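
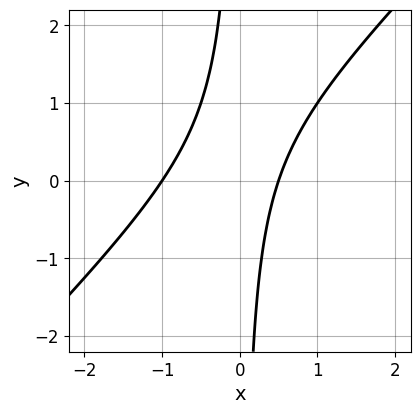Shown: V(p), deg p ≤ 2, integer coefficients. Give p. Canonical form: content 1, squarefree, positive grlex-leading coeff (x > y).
2*x^2 - 2*x*y + x - 1

(a) The degree is 2 — no degree-1 curve has this shape.
(b) Checking where it meets the axes: it meets the x-axis at x = -1 (among the integer gridlines); it misses every integer gridline on the y-axis.
(c) These observations pin down the coefficients.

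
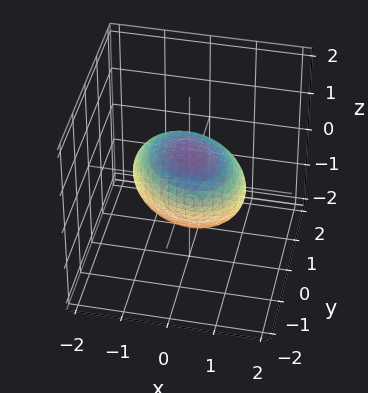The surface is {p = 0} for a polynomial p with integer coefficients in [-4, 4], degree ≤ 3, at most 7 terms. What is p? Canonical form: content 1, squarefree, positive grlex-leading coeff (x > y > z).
1. Degree: no degree-1 surface has this shape, so deg p = 2.
2. Putting this together gives p.

2*x^2 + x*y + 2*y^2 + 2*y*z + 2*z^2 - 3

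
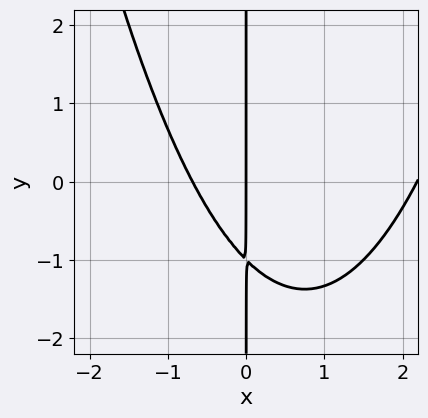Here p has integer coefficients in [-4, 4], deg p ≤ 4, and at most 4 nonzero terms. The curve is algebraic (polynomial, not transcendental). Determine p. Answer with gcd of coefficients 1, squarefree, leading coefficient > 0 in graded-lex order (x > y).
2*x^3 - 3*x^2 - 3*x*y - 3*x

First, deg p = 3. No degree-2 curve has this shape.
Then, reading off the gridlines: every point of the y-axis in the box is on the curve; it crosses the x-axis at the gridline x = 0.
Finally, fitting integer coefficients to these (and the overall shape) gives p.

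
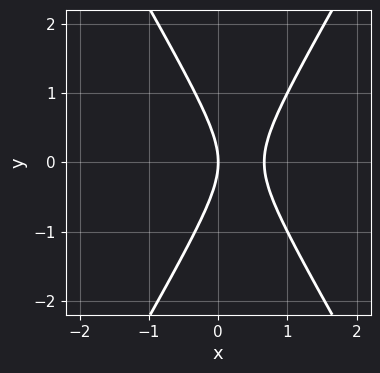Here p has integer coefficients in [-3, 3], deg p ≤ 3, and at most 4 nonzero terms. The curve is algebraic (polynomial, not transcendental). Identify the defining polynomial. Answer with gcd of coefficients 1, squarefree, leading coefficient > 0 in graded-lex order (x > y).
(a) The degree is 2 — a generic line meets the curve in up to 2 points.
(b) Symmetries: the y ↦ −y reflection is a symmetry, so y appears only in even powers.
(c) From the visible intercepts: it crosses the y-axis at the gridline y = 0; it crosses the x-axis at the gridline x = 0.
(d) Assembling these constraints gives the stated polynomial.

3*x^2 - y^2 - 2*x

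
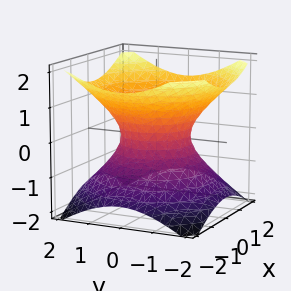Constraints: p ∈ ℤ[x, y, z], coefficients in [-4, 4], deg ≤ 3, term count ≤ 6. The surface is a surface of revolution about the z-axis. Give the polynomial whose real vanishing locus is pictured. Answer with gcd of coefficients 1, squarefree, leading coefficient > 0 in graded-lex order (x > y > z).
(a) deg p = 2. The shape is more complex than any degree-1 surface.
(b) Symmetry: every cross-section ⟂ z is a circle, so x, y appear only via x² + y².
(c) Against the integer gridlines: the y-axis gridline crossings are at y ∈ {-1, 1}; the x-axis gridline crossings are at x ∈ {-1, 1}; the surface avoids every integer z-axis point in the box.
(d) These observations pin down the coefficients.

2*x^2 + 2*y^2 - 3*z^2 - 2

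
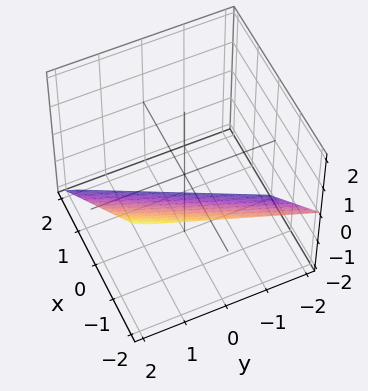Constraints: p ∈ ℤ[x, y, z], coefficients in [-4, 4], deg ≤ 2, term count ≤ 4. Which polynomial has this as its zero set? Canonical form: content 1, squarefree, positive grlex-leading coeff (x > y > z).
2*x - y + 2*z + 2

First, deg p = 1.
Then, checking where it meets the axes: it crosses the z-axis at the gridline z = -1; it meets the y-axis at y = 2 (among the integer gridlines); it crosses the x-axis at the gridline x = -1.
Finally, fitting integer coefficients to these (and the overall shape) gives p.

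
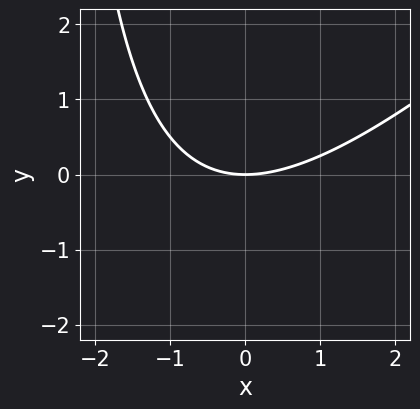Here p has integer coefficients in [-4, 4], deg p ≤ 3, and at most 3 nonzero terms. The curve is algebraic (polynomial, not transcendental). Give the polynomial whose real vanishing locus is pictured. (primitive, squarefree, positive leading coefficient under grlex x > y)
First, degree: the shape is more complex than any degree-1 curve, so deg p = 2.
Next, reading off the gridlines: it meets the x-axis at x = 0 (among the integer gridlines); it meets the y-axis at y = 0 (among the integer gridlines).
Finally, fitting integer coefficients to these (and the overall shape) gives p.

x^2 - x*y - 3*y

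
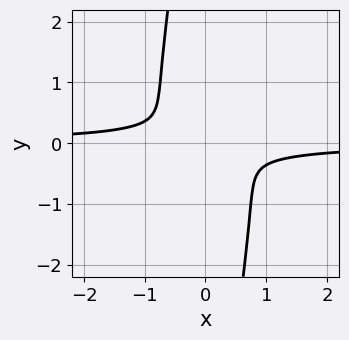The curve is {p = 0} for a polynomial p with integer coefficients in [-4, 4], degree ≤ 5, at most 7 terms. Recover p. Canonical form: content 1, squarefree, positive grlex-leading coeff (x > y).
(a) deg p = 4.
(b) Putting this together gives p.

3*x^3*y - x^2*y^2 + x*y^3 + x^2 + 2*y^2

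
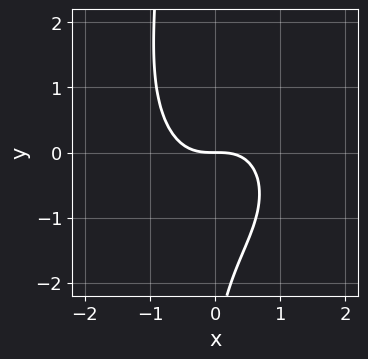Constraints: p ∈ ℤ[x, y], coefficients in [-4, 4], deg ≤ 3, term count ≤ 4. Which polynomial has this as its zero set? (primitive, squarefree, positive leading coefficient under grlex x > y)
3*x^3 + 2*x*y^2 + y^2 + 3*y

First, the degree is 3 — no degree-2 curve has this shape.
Then, reading off the gridlines: one x-axis crossing is at x = 0; it meets the y-axis at y = 0 (among the integer gridlines).
Finally, matching integer coefficients to the picture gives p.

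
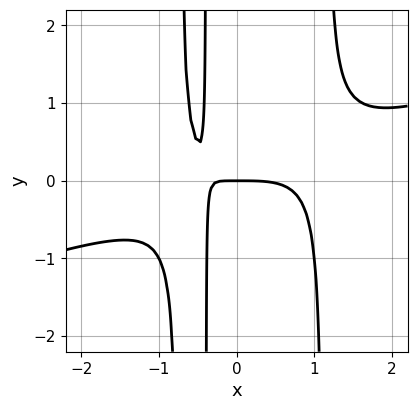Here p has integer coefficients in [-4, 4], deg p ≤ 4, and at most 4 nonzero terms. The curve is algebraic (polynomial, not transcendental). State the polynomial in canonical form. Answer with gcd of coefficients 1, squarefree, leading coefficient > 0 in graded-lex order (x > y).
x^4 - 3*x^3*y + 3*x*y + y

1. deg p = 4. No degree-3 curve has this shape.
2. From the axis intercepts and sections: it crosses the x-axis at the gridline x = 0; it crosses the y-axis at the gridline y = 0.
3. The integer polynomial consistent with all of this is the stated p.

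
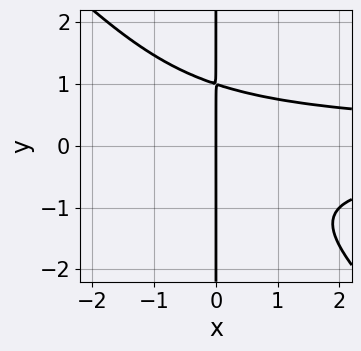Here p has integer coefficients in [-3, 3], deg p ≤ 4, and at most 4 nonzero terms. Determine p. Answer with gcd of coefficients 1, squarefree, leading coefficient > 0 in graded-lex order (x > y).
x^2*y^2 + x*y^3 - x

1. The degree is 4 — the shape is more complex than any degree-3 curve.
2. Against the integer gridlines: it meets the x-axis at x = 0 (among the integer gridlines); the visible y-axis segment lies entirely on the curve.
3. Assembling these constraints gives the stated polynomial.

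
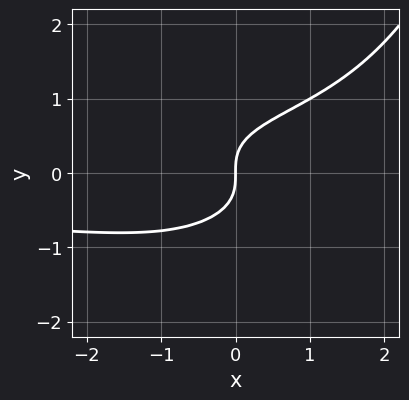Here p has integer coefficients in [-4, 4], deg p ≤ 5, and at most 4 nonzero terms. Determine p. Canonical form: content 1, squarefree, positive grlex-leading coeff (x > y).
x^2*y^2 - 3*y^3 + 2*x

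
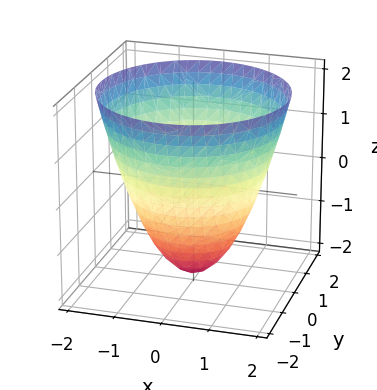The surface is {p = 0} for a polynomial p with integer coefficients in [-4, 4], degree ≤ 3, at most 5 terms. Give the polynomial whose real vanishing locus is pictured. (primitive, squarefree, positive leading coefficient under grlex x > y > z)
(a) The degree is 2 — the shape is more complex than any degree-1 surface.
(b) Symmetry: the surface is invariant under rotation about z: p = q(x² + y², z).
(c) Reading off the gridlines: a circular section at z = 1 has radius between 1 and 2; it crosses the z-axis at the gridline z = -2.
(d) These observations pin down the coefficients.

x^2 + y^2 - z - 2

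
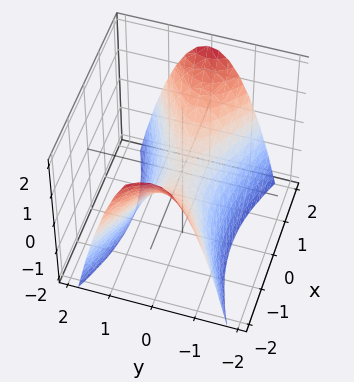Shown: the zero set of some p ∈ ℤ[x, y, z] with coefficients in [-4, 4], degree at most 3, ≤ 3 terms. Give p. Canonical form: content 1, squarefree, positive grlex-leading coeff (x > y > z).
1. Degree: a hyperbolic paraboloid; a quadric, so deg p = 2.
2. Symmetries: mirror symmetry x ↦ −x ⇒ only even powers of x; it's symmetric under y → −y, forcing even powers of y.
3. Checking where it meets the axes: one x-axis crossing is at x = 0; it meets the z-axis at z = 0 (among the integer gridlines); one y-axis crossing is at y = 0.
4. Matching integer coefficients to the picture gives p.

x^2 - 3*y^2 - 2*z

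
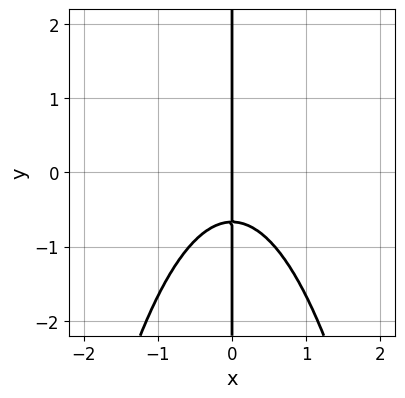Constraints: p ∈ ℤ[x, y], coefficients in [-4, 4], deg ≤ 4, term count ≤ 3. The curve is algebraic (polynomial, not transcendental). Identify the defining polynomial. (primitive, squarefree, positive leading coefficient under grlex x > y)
3*x^3 + 3*x*y + 2*x

(a) deg p = 3.
(b) From the visible intercepts: one x-axis crossing is at x = 0; the visible y-axis segment lies entirely on the curve.
(c) Assembling these constraints gives the stated polynomial.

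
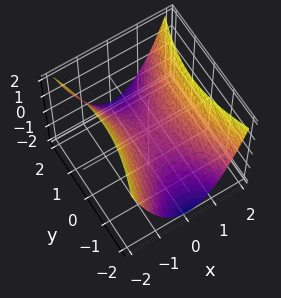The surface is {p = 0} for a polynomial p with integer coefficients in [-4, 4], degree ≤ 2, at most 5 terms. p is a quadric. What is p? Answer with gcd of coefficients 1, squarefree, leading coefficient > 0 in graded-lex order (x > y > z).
3*x^2 - y^2 - 3*z

(a) The degree is 2 — a hyperbolic paraboloid; a quadric.
(b) Symmetries: mirror symmetry x ↦ −x ⇒ only even powers of x; mirror symmetry y ↦ −y ⇒ only even powers of y.
(c) Against the integer gridlines: it crosses the x-axis at the gridline x = 0; one z-axis crossing is at z = 0; one y-axis crossing is at y = 0.
(d) The integer polynomial consistent with all of this is the stated p.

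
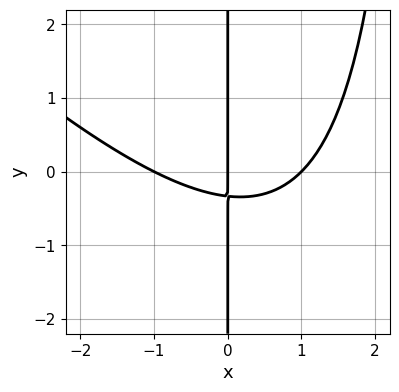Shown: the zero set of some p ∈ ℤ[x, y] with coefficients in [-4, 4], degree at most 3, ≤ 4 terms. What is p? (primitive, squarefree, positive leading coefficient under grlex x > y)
x^3 + x^2*y - 3*x*y - x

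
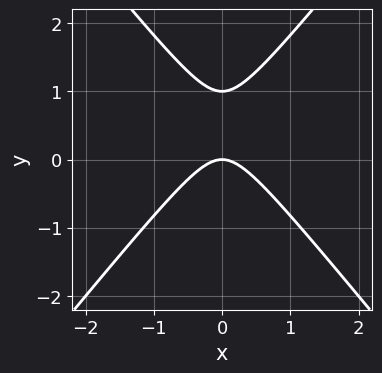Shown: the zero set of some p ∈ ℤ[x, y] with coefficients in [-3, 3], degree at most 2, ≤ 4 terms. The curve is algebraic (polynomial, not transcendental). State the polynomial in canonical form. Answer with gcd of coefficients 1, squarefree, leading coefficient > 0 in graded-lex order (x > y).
3*x^2 - 2*y^2 + 2*y

First, degree: no degree-1 curve has this shape, so deg p = 2.
Next, symmetries: the x ↦ −x reflection is a symmetry, so x appears only in even powers.
Next, observable constraints: among the integer gridlines, it crosses the y-axis at y ∈ {0, 1}; it meets the x-axis at x = 0 (among the integer gridlines).
Finally, these observations pin down the coefficients.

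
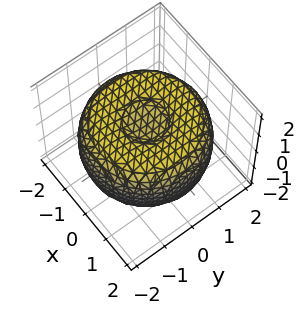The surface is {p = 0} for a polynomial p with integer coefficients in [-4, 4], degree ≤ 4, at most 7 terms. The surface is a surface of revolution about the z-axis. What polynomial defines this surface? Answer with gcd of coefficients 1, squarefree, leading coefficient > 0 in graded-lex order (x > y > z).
First, deg p = 4. No degree-3 surface has this shape.
Then, symmetry: the surface is invariant under rotation about z: p = q(x² + y², z).
Then, from the visible intercepts: a circular section at z = 1 has radius between 0 and 1.
Finally, assembling these constraints gives the stated polynomial.

x^4 + 2*x^2*y^2 + y^4 - 3*x^2 - 3*y^2 + 3*z^2 - 2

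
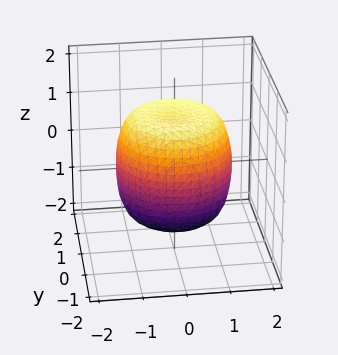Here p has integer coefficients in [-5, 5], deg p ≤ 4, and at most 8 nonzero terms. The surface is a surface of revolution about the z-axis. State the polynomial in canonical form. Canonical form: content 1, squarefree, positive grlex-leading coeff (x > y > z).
(a) deg p = 4. No degree-3 surface has this shape.
(b) Symmetry: every cross-section ⟂ z is a circle, so x, y appear only via x² + y².
(c) Against the integer gridlines: a circular section at z = -1 has radius between 1 and 2.
(d) Assembling these constraints gives the stated polynomial.

2*x^4 + 4*x^2*y^2 + 2*y^4 - 2*x^2 - 2*y^2 + 2*z^2 - 3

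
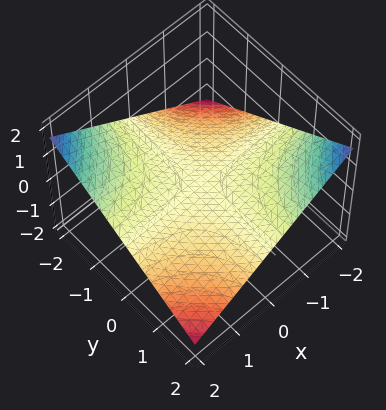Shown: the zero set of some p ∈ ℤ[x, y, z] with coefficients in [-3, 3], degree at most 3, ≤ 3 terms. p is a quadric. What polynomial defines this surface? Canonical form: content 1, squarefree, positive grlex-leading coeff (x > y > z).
x*y + 3*z

(a) Degree: a saddle surface; a quadric, so deg p = 2.
(b) From the axis intercepts and sections: the visible y-axis segment lies entirely on the surface; every point of the x-axis in the box is on the surface.
(c) Together with the visible shape, these determine p as stated.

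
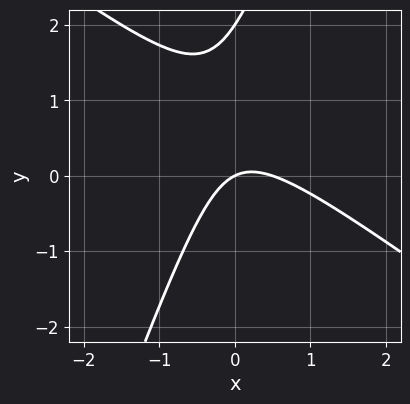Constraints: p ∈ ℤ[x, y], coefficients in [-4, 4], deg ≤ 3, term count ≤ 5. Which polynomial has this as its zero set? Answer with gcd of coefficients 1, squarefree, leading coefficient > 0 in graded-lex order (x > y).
The degree is 2 — no degree-1 curve has this shape.
Reading off the gridlines: the y-axis gridline crossings are at y ∈ {0, 2}; it meets the x-axis at x = 0 (among the integer gridlines).
Putting this together gives p.

2*x^2 + 2*x*y - y^2 - x + 2*y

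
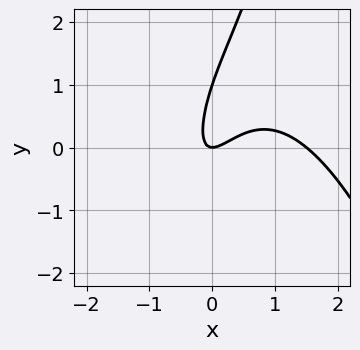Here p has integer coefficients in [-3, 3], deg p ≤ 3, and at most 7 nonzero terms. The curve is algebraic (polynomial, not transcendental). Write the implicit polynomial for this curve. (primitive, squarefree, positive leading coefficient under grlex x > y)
First, deg p = 3.
Next, from the visible intercepts: the y-axis gridline crossings are at y ∈ {0, 1}; one x-axis crossing is at x = 0.
Finally, solving for integer coefficients yields p as stated.

2*x^3 - 3*x^2 + 3*x*y - y^2 + y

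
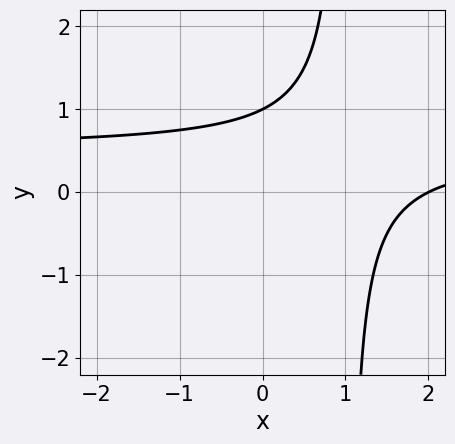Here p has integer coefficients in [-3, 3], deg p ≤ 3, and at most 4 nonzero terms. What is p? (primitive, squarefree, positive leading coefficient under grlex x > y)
2*x*y - x - 2*y + 2

First, the degree is 2 — no degree-1 curve has this shape.
Then, from the visible intercepts: it meets the y-axis at y = 1 (among the integer gridlines); it crosses the x-axis at the gridline x = 2.
Finally, matching integer coefficients to the picture gives p.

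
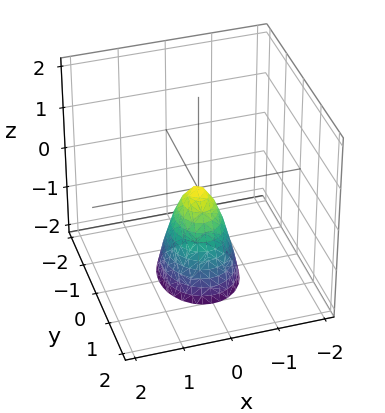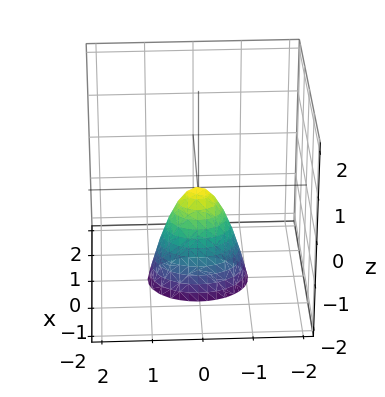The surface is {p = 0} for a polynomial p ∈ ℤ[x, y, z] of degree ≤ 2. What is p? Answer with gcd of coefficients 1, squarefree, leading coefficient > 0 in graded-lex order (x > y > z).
3*x^2 + 2*y^2 + z

First, deg p = 2.
Then, symmetries: it's symmetric under y → −y, forcing even powers of y; mirror symmetry x ↦ −x ⇒ only even powers of x.
Then, reading off the gridlines: one x-axis crossing is at x = 0; one z-axis crossing is at z = 0; it meets the y-axis at y = 0 (among the integer gridlines).
Finally, putting this together gives p.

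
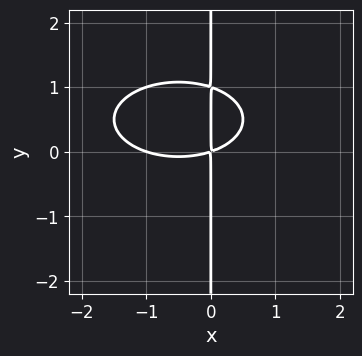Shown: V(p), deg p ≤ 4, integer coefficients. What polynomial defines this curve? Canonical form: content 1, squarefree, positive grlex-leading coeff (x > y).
First, deg p = 3.
Next, checking where it meets the axes: it crosses the x-axis at the gridline x = -1; every point of the y-axis in the box is on the curve.
Finally, these observations pin down the coefficients.

x^3 + 3*x*y^2 + x^2 - 3*x*y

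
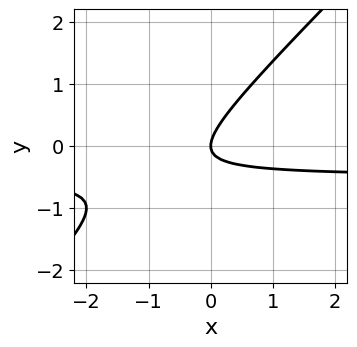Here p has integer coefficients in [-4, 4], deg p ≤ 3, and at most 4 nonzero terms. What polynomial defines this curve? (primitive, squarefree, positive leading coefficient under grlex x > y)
2*x*y - 2*y^2 + x

First, degree: no degree-1 curve has this shape, so deg p = 2.
Then, reading off the gridlines: one y-axis crossing is at y = 0; it meets the x-axis at x = 0 (among the integer gridlines).
Finally, assembling these constraints gives the stated polynomial.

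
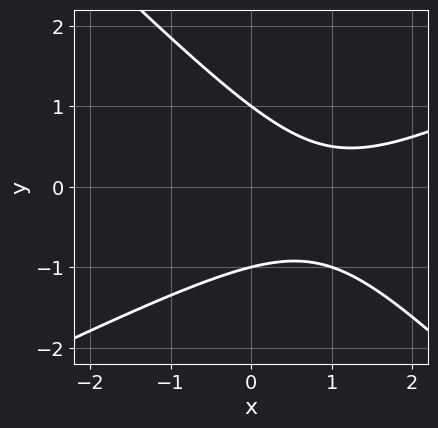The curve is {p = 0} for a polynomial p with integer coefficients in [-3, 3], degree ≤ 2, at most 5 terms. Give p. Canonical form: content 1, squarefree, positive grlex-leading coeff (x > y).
x^2 - x*y - 2*y^2 - 2*x + 2

1. Degree: the shape is more complex than any degree-1 curve, so deg p = 2.
2. Against the integer gridlines: among the integer gridlines, it crosses the y-axis at y ∈ {-1, 1}; it misses every integer gridline on the x-axis.
3. Matching integer coefficients to the picture gives p.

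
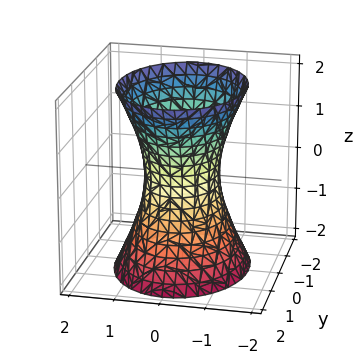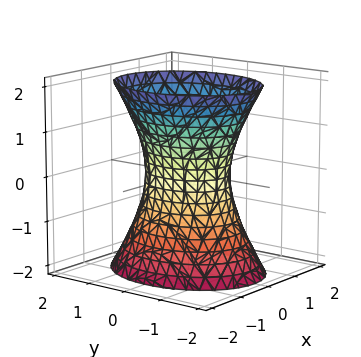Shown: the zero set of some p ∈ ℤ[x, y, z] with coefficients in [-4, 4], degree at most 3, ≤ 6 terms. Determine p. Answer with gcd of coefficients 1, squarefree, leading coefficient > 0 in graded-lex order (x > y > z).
3*x^2 + 2*y^2 - z^2 - 2

First, deg p = 2.
Next, symmetries: the y ↦ −y reflection is a symmetry, so y appears only in even powers; it's symmetric under z → −z, forcing even powers of z; it's symmetric under x → −x, forcing even powers of x.
Next, observable constraints: it misses every integer gridline on the z-axis; the y-axis gridline crossings are at y ∈ {-1, 1}.
Finally, solving for integer coefficients yields p as stated.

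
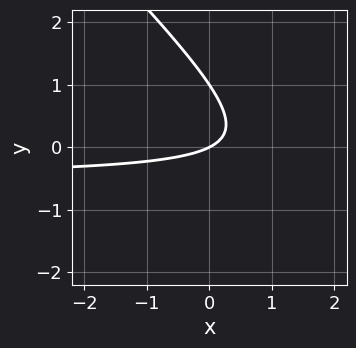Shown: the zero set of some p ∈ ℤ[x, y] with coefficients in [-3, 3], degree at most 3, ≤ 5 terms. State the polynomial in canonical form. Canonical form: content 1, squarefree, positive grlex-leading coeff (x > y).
2*x*y + 2*y^2 + x - 2*y

1. Degree: the shape is more complex than any degree-1 curve, so deg p = 2.
2. Against the integer gridlines: among the integer gridlines, it crosses the y-axis at y ∈ {0, 1}; it meets the x-axis at x = 0 (among the integer gridlines).
3. These observations pin down the coefficients.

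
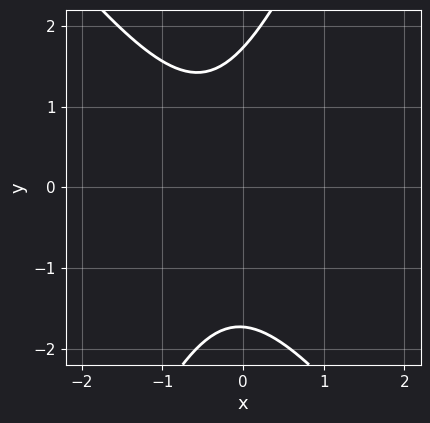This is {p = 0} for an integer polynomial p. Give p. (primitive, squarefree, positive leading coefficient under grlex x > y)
3*x^2 + x*y - y^2 + 2*x + 3

(a) The degree is 2 — the shape is more complex than any degree-1 curve.
(b) Reading off the gridlines: no x-intercept at any integer in the box.
(c) Putting this together gives p.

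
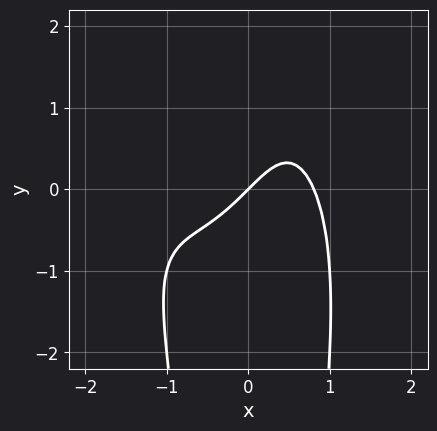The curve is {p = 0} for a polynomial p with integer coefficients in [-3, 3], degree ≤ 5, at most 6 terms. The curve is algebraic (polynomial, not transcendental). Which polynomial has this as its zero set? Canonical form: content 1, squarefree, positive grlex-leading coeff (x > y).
2*x^4 + x^2*y^2 + 3*x^3 - 3*x + 3*y

First, deg p = 4. A generic line meets the curve in up to 4 points.
Next, from the axis intercepts and sections: it crosses the x-axis at the gridline x = 0; it crosses the y-axis at the gridline y = 0.
Finally, these observations pin down the coefficients.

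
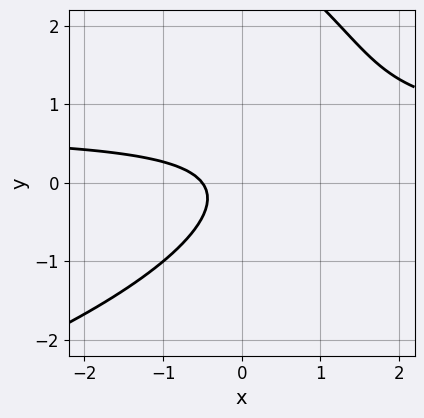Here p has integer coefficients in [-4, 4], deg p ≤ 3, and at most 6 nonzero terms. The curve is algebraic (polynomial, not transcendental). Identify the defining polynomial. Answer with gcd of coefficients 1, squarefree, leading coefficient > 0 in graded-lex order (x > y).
(a) Degree: a generic line meets the curve in up to 3 points, so deg p = 3.
(b) Observable constraints: it misses every integer gridline on the y-axis.
(c) Fitting integer coefficients to these (and the overall shape) gives p.

y^3 + 3*x*y - 3*y^2 - 2*x - 1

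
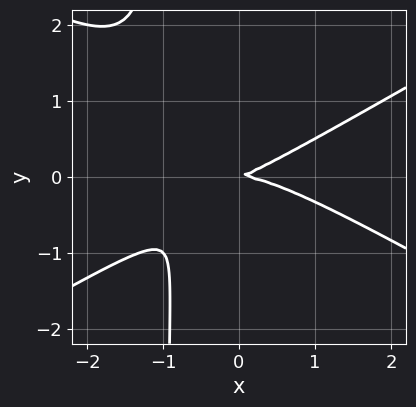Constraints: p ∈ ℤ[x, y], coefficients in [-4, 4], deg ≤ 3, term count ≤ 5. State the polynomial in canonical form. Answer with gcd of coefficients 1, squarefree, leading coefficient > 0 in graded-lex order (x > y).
First, deg p = 3. The shape is more complex than any degree-2 curve.
Then, against the integer gridlines: it crosses the y-axis at the gridline y = 0; one x-axis crossing is at x = 0.
Finally, assembling these constraints gives the stated polynomial.

x^3 - 3*x*y^2 + x*y - 3*y^2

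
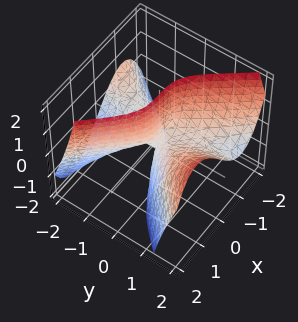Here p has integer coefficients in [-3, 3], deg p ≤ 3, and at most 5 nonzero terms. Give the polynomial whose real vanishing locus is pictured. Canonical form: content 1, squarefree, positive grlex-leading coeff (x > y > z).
(a) Degree: no degree-2 surface has this shape, so deg p = 3.
(b) Reading off the gridlines: every point of the z-axis in the box is on the surface; it crosses the x-axis at the gridline x = 0.
(c) Matching integer coefficients to the picture gives p.

2*x^3 - 2*x*y^2 - y^2 + 3*y*z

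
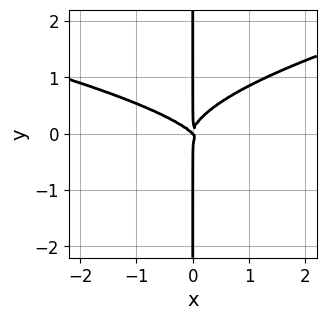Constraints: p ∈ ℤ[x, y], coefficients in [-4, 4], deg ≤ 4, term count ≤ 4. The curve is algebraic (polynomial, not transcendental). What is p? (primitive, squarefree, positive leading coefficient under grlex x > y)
(a) deg p = 4. No degree-3 curve has this shape.
(b) Observable constraints: one x-axis crossing is at x = 0; every point of the y-axis in the box is on the curve.
(c) Solving for integer coefficients yields p as stated.

3*x*y^3 - x^3 - x^2*y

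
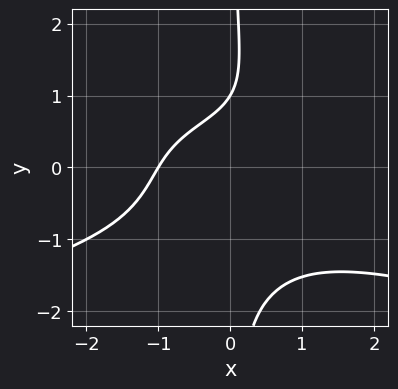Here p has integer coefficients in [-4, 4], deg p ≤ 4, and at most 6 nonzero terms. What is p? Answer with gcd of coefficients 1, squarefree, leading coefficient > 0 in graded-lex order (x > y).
First, the degree is 4 — the shape is more complex than any degree-3 curve.
Then, observable constraints: it crosses the x-axis at the gridline x = -1; it meets the y-axis at y = 1 (among the integer gridlines).
Finally, putting this together gives p.

3*x*y^3 + x^3 + 2*x - 3*y + 3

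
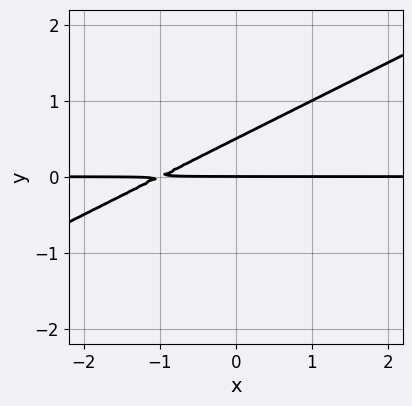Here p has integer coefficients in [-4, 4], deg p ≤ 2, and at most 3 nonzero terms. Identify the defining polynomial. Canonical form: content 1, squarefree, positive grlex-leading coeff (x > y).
First, degree: a generic line meets the curve in up to 2 points, so deg p = 2.
Then, checking where it meets the axes: the visible x-axis segment lies entirely on the curve; one y-axis crossing is at y = 0.
Finally, fitting integer coefficients to these (and the overall shape) gives p.

x*y - 2*y^2 + y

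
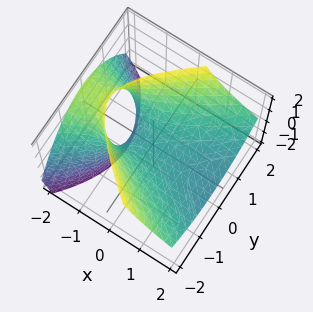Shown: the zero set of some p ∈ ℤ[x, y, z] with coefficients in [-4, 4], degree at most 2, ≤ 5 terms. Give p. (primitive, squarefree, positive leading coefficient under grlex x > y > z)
The degree is 2 — no degree-1 surface has this shape.
Observable constraints: it meets the x-axis at x = 0 (among the integer gridlines); it crosses the z-axis at the gridline z = 0; it meets the y-axis at y = 0 (among the integer gridlines).
Together with the visible shape, these determine p as stated.

x^2 + 3*x*z - 2*y^2 + 3*z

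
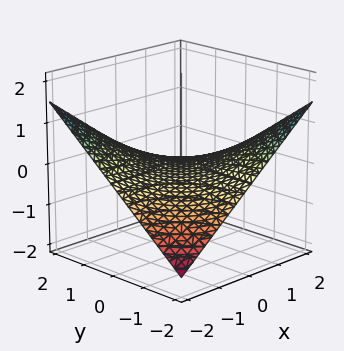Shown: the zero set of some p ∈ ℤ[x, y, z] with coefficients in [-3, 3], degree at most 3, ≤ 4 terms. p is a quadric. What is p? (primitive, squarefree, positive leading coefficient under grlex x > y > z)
x*y + 3*z

First, deg p = 2. A hyperbolic paraboloid; a quadric.
Next, reading off the gridlines: it crosses the z-axis at the gridline z = 0; the visible x-axis segment lies entirely on the surface; every point of the y-axis in the box is on the surface.
Finally, the integer polynomial consistent with all of this is the stated p.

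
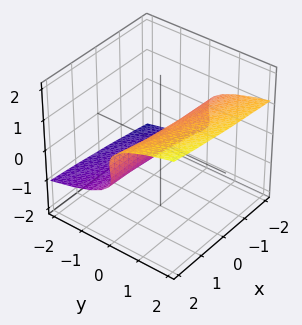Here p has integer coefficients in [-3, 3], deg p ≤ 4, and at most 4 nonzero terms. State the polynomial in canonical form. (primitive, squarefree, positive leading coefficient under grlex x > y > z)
x*z^2 - 3*z^3 + 3*y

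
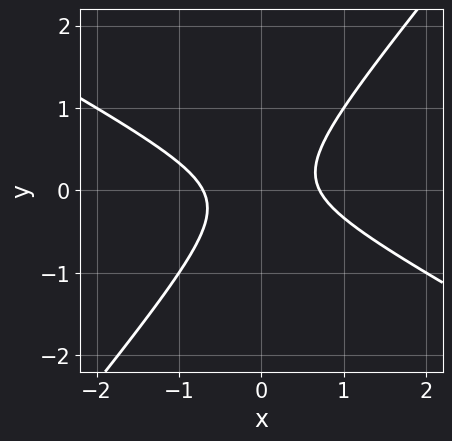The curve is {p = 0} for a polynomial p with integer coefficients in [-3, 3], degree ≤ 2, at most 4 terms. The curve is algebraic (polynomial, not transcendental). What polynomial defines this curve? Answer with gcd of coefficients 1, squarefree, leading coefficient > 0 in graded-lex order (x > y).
1. The degree is 2 — a generic line meets the curve in up to 2 points.
2. Observable constraints: the curve avoids every integer y-axis point in the box.
3. Fitting integer coefficients to these (and the overall shape) gives p.

2*x^2 + 2*x*y - 3*y^2 - 1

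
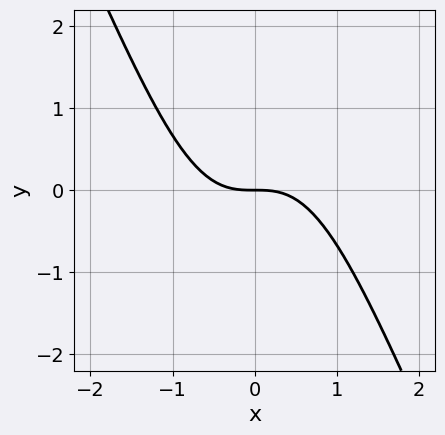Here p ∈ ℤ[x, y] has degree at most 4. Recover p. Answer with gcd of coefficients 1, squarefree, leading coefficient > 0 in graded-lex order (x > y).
2*x^3 + x^2*y + 2*y

(a) The degree is 3 — no degree-2 curve has this shape.
(b) Reading off the gridlines: it crosses the x-axis at the gridline x = 0; it meets the y-axis at y = 0 (among the integer gridlines).
(c) Together with the visible shape, these determine p as stated.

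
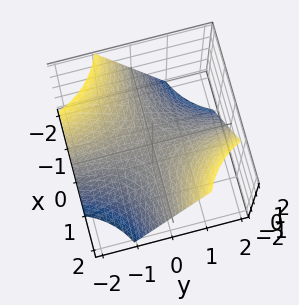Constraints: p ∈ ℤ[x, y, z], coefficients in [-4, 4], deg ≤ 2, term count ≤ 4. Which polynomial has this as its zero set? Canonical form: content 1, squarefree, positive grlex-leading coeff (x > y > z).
(a) deg p = 2. A hyperbolic paraboloid; a quadric.
(b) From the visible intercepts: every point of the x-axis in the box is on the surface; the visible y-axis segment lies entirely on the surface; it meets the z-axis at z = 0 (among the integer gridlines).
(c) Fitting integer coefficients to these (and the overall shape) gives p.

x*y - z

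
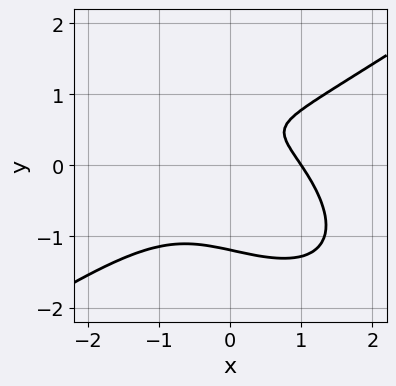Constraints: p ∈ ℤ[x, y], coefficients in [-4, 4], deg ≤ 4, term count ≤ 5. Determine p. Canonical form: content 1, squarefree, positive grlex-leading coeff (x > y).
x^3 - x*y^2 - 2*y^3 + 2*y - 1

First, deg p = 3. The shape is more complex than any degree-2 curve.
Next, from the axis intercepts and sections: it crosses the x-axis at the gridline x = 1.
Finally, fitting integer coefficients to these (and the overall shape) gives p.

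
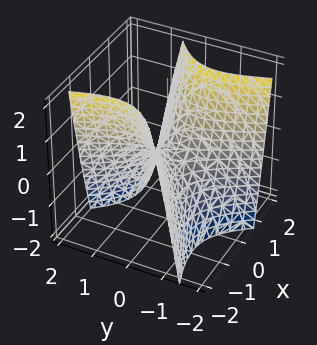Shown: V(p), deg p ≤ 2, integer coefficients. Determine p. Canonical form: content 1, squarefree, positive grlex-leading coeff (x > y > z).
2*x^2 - 3*x*y - 2*y^2 - 2*z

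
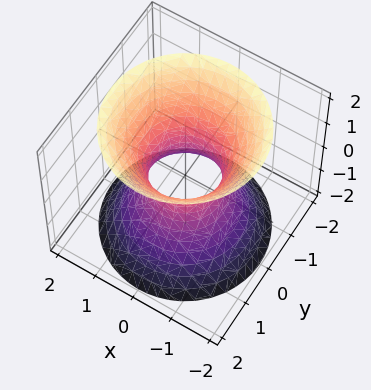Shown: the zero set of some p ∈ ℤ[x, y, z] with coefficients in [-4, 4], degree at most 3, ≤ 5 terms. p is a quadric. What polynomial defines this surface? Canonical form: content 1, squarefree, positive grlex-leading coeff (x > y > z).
First, degree: one connected sheet with a waist; a quadric, so deg p = 2.
Then, symmetries: the z ↦ −z reflection is a symmetry, so z appears only in even powers; the z-axis is an axis of rotation, so x and y enter only as x² + y².
Next, observable constraints: a circular section at z = 2 has radius between 1 and 2; the surface avoids every integer z-axis point in the box.
Finally, together with the visible shape, these determine p as stated.

3*x^2 + 3*y^2 - 2*z^2 - 2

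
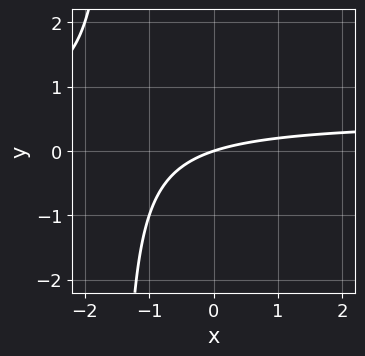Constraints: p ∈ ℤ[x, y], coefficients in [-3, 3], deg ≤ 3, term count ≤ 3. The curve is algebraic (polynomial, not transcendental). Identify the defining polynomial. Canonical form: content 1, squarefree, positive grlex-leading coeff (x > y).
(a) Degree: the shape is more complex than any degree-1 curve, so deg p = 2.
(b) Against the integer gridlines: it meets the x-axis at x = 0 (among the integer gridlines); one y-axis crossing is at y = 0.
(c) Solving for integer coefficients yields p as stated.

2*x*y - x + 3*y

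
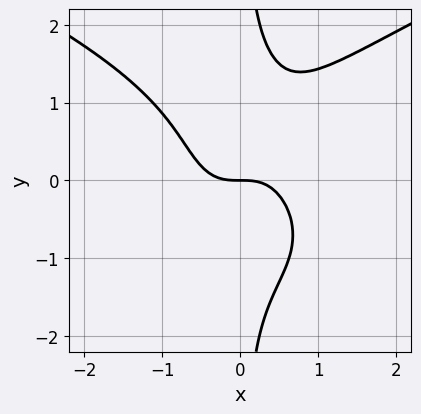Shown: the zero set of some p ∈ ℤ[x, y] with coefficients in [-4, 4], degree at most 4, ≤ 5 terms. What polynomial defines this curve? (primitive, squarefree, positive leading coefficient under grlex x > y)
2*x*y^3 - 3*x^3 - 2*y

1. Degree: a generic line meets the curve in up to 4 points, so deg p = 4.
2. From the visible intercepts: it crosses the x-axis at the gridline x = 0; one y-axis crossing is at y = 0.
3. Matching integer coefficients to the picture gives p.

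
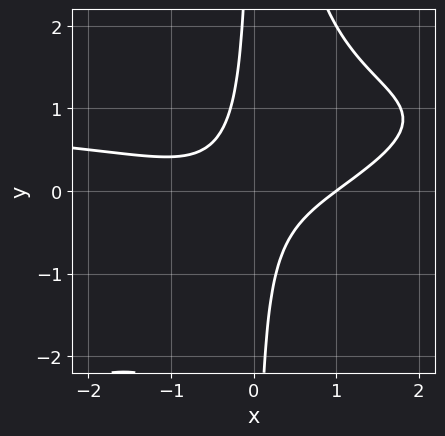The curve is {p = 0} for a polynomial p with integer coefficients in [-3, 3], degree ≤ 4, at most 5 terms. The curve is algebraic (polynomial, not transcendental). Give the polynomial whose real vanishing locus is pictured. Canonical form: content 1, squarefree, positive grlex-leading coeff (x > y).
Degree: no degree-3 curve has this shape, so deg p = 4.
From the axis intercepts and sections: it crosses the x-axis at the gridline x = 1; it misses every integer gridline on the y-axis.
The integer polynomial consistent with all of this is the stated p.

x^3*y - 2*x^2*y^2 - x^3 + 3*x*y + 1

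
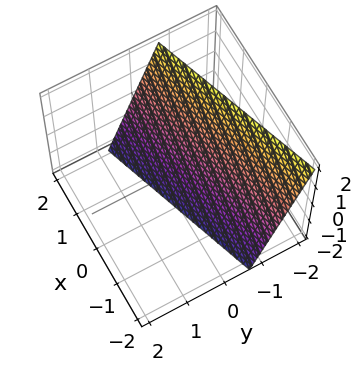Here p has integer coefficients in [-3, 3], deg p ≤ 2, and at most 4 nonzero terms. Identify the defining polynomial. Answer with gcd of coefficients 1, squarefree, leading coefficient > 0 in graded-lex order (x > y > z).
x - 3*y - z - 2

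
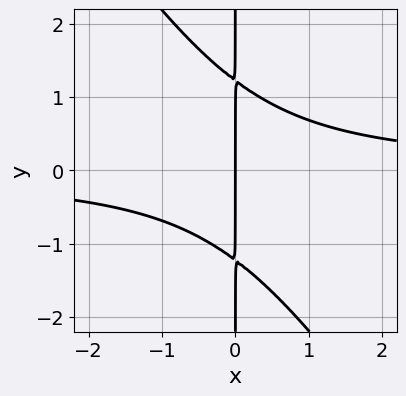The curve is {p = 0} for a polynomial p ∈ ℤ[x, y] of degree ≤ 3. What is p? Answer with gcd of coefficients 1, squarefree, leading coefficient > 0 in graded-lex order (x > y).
3*x^2*y + 2*x*y^2 - 3*x

(a) deg p = 3. No degree-2 curve has this shape.
(b) From the axis intercepts and sections: the visible y-axis segment lies entirely on the curve; it meets the x-axis at x = 0 (among the integer gridlines).
(c) Together with the visible shape, these determine p as stated.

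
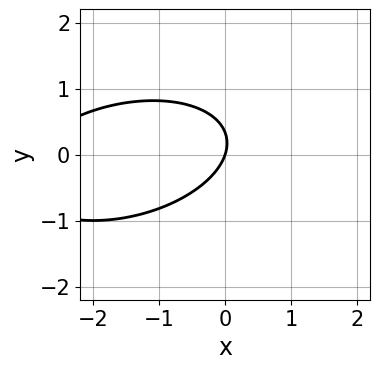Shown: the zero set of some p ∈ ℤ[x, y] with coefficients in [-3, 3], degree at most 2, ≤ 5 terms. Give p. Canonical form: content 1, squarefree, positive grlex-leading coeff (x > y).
x^2 - x*y + 3*y^2 + 3*x - y

deg p = 2. A generic line meets the curve in up to 2 points.
Reading off the gridlines: it meets the y-axis at y = 0 (among the integer gridlines); one x-axis crossing is at x = 0.
These observations pin down the coefficients.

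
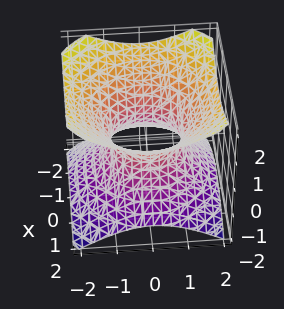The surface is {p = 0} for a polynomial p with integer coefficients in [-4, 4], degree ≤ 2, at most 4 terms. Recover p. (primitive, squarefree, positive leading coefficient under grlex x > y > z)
2*x^2 + 2*y^2 - 3*z^2 - 2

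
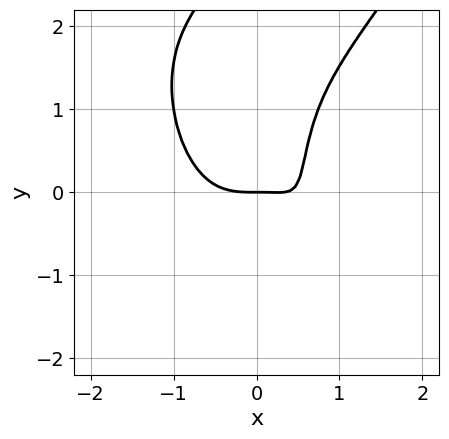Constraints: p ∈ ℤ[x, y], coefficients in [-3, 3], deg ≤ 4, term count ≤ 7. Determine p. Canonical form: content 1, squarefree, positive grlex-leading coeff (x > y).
3*x^4 - x*y^3 - x^3 + 3*x*y - 2*y

First, degree: the shape is more complex than any degree-3 curve, so deg p = 4.
Next, observable constraints: it crosses the y-axis at the gridline y = 0; it meets the x-axis at x = 0 (among the integer gridlines).
Finally, matching integer coefficients to the picture gives p.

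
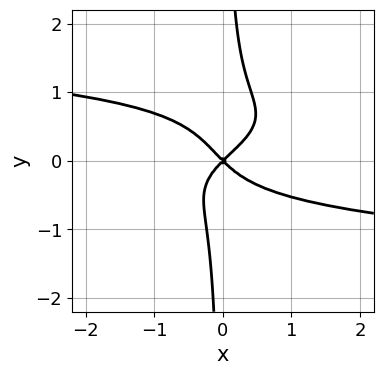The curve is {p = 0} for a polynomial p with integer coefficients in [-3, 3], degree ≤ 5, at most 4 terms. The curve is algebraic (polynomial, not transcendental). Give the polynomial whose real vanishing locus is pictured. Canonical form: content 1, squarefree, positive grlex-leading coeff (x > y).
Degree: the shape is more complex than any degree-3 curve, so deg p = 4.
From the axis intercepts and sections: it crosses the y-axis at the gridline y = 0; it crosses the x-axis at the gridline x = 0.
Matching integer coefficients to the picture gives p.

3*x*y^3 - x*y^2 + x^2 - y^2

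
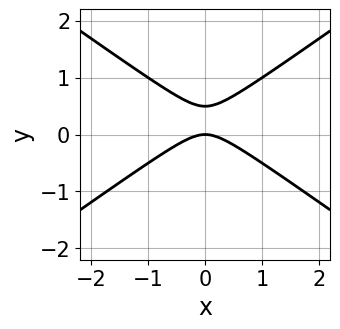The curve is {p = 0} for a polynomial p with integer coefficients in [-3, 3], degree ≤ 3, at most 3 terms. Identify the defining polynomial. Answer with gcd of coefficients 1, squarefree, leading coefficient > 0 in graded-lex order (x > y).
(a) deg p = 2. A generic line meets the curve in up to 2 points.
(b) Symmetries: it's symmetric under x → −x, forcing even powers of x.
(c) Checking where it meets the axes: it crosses the y-axis at the gridline y = 0; one x-axis crossing is at x = 0.
(d) Putting this together gives p.

x^2 - 2*y^2 + y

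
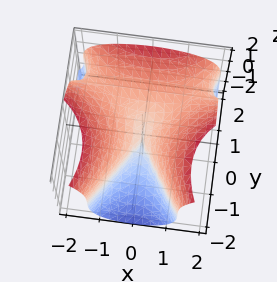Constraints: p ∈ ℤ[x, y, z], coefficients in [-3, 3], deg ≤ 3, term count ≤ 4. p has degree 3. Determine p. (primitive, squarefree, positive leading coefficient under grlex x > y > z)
2*x^2*y - y^3 + z^3 - 2*x^2

1. deg p = 3. No degree-2 surface has this shape.
2. Against the integer gridlines: it meets the z-axis at z = 0 (among the integer gridlines); it meets the x-axis at x = 0 (among the integer gridlines); it meets the y-axis at y = 0 (among the integer gridlines).
3. These observations pin down the coefficients.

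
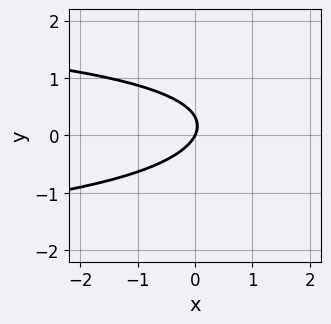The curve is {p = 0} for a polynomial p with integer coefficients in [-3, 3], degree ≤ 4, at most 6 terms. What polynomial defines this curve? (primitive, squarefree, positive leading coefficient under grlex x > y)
y^4 + 3*y^2 + 2*x - y

First, the degree is 4 — a generic line meets the curve in up to 4 points.
Then, from the visible intercepts: one y-axis crossing is at y = 0; it crosses the x-axis at the gridline x = 0.
Finally, assembling these constraints gives the stated polynomial.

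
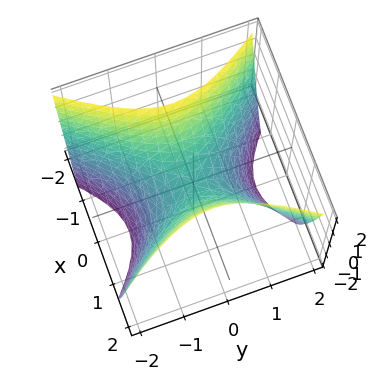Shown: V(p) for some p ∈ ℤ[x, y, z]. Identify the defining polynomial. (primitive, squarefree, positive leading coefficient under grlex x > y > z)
3*x^2 - 2*y^2 - 2*z

(a) Degree: a saddle surface; a quadric, so deg p = 2.
(b) Symmetries: it's symmetric under x → −x, forcing even powers of x; the y ↦ −y reflection is a symmetry, so y appears only in even powers.
(c) From the visible intercepts: it meets the x-axis at x = 0 (among the integer gridlines); one z-axis crossing is at z = 0; it meets the y-axis at y = 0 (among the integer gridlines).
(d) These observations pin down the coefficients.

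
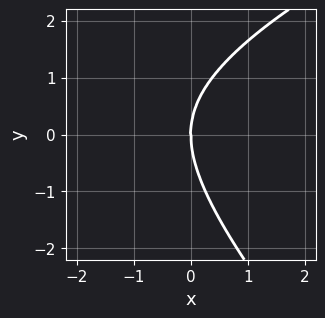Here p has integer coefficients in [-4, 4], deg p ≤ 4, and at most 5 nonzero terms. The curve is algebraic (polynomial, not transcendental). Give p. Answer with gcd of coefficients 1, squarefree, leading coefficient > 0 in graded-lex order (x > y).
x*y^3 + y^4 - 2*x^3 - x^2*y - 3*x*y^2

Degree: no degree-3 curve has this shape, so deg p = 4.
Reading off the gridlines: it meets the y-axis at y = 0 (among the integer gridlines); it meets the x-axis at x = 0 (among the integer gridlines).
Solving for integer coefficients yields p as stated.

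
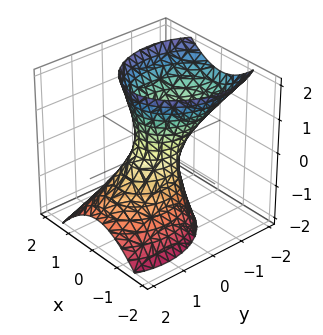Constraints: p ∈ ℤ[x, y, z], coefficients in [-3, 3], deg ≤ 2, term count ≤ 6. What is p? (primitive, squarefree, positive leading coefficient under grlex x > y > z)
The degree is 2 — a generic line meets the surface in up to 2 points.
Against the integer gridlines: no z-intercept at any integer in the box.
Putting this together gives p.

3*x^2 + 2*y^2 + 2*y*z - z^2 - 1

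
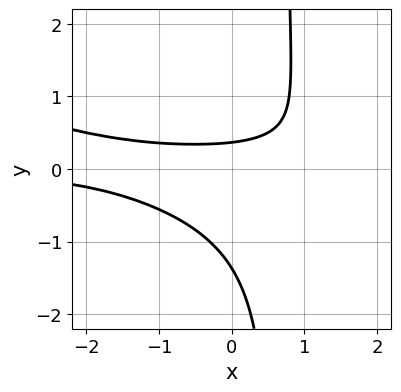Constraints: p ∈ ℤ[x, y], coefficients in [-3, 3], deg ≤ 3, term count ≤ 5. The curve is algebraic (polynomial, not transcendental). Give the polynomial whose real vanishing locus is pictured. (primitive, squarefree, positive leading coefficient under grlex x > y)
The degree is 3 — the shape is more complex than any degree-2 curve.
Against the integer gridlines: the curve avoids every integer x-axis point in the box.
Together with the visible shape, these determine p as stated.

x^2*y + 3*x*y^2 - 2*y^2 - 2*y + 1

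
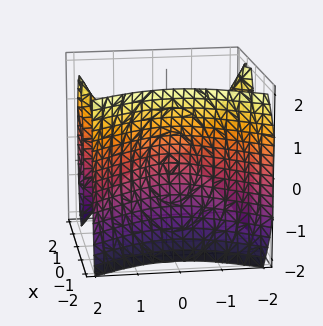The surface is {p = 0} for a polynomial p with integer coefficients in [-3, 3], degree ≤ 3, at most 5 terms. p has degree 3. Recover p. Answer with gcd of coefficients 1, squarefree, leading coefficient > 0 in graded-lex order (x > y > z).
(a) I count 3 distinct pieces. Treating them together as one polynomial.
(b) The degree is 3 — a generic line meets the surface in up to 3 points.
(c) From the axis intercepts and sections: the visible y-axis segment lies entirely on the surface.
(d) Fitting integer coefficients to these (and the overall shape) gives p.

3*x^3 - 2*x*y^2 + 2*x^2 + z^2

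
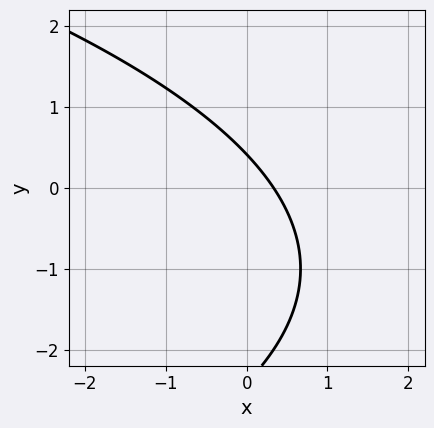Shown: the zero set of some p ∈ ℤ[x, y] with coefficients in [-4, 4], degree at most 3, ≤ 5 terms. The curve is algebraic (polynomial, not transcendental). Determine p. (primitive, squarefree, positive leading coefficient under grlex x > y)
1. The degree is 2 — no degree-1 curve has this shape.
2. Matching integer coefficients to the picture gives p.

y^2 + 3*x + 2*y - 1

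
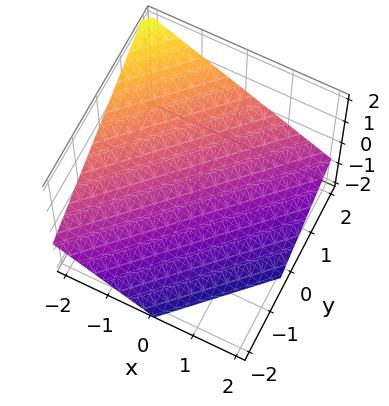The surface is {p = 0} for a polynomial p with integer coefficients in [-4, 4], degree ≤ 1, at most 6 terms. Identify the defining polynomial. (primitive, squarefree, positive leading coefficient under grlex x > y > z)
deg p = 1. The surface is flat (a plane).
Checking where it meets the axes: it crosses the x-axis at the gridline x = -1; it crosses the y-axis at the gridline y = 1.
These observations pin down the coefficients.

2*x - 2*y + 3*z + 2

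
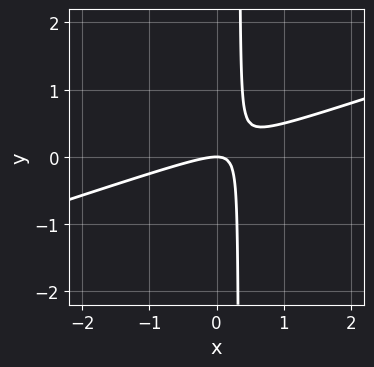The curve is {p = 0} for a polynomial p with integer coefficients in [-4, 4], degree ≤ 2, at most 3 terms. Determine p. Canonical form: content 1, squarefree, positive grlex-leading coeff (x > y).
First, the degree is 2 — a generic line meets the curve in up to 2 points.
Next, reading off the gridlines: it crosses the x-axis at the gridline x = 0; one y-axis crossing is at y = 0.
Finally, fitting integer coefficients to these (and the overall shape) gives p.

x^2 - 3*x*y + y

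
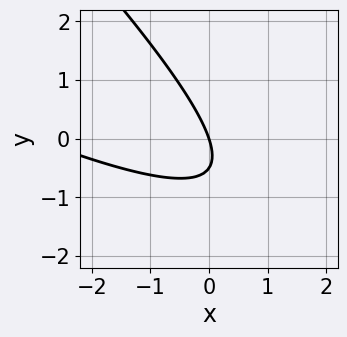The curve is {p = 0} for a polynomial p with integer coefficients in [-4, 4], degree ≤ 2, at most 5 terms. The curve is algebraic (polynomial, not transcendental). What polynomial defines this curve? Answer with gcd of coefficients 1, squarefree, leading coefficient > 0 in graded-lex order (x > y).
x^2 + 3*x*y + 2*y^2 + 3*x + y

First, deg p = 2. The shape is more complex than any degree-1 curve.
Next, reading off the gridlines: it crosses the y-axis at the gridline y = 0; it crosses the x-axis at the gridline x = 0.
Finally, together with the visible shape, these determine p as stated.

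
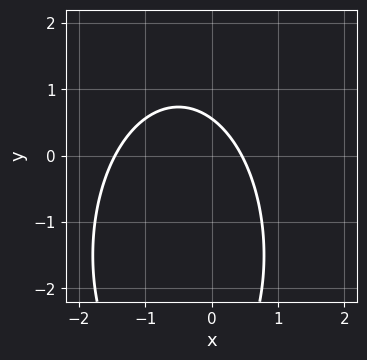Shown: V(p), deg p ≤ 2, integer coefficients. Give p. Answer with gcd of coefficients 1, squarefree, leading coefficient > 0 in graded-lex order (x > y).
First, the degree is 2 — the shape is more complex than any degree-1 curve.
Finally, putting this together gives p.

3*x^2 + y^2 + 3*x + 3*y - 2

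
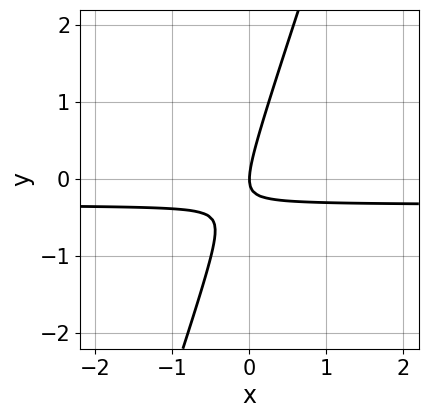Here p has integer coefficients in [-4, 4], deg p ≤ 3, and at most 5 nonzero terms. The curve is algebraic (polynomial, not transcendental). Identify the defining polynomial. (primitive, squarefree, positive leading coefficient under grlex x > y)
First, deg p = 2.
Next, from the axis intercepts and sections: one y-axis crossing is at y = 0; it meets the x-axis at x = 0 (among the integer gridlines).
Finally, matching integer coefficients to the picture gives p.

3*x*y - y^2 + x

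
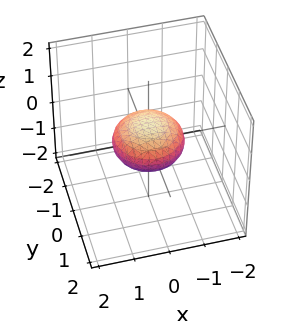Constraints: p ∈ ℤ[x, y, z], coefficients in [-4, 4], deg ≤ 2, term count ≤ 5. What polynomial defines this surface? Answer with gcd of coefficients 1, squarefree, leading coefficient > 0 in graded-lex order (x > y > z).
x^2 + y^2 + 2*z^2 - 1

1. deg p = 2. Bounded and convex; a quadric.
2. Symmetries: it's symmetric under z → −z, forcing even powers of z; rotational symmetry about the z-axis ⇒ p depends on x, y only through x² + y².
3. Checking where it meets the axes: among the integer gridlines, it crosses the y-axis at y ∈ {-1, 1}; a circular section at z = 0 has radius exactly 1.
4. Putting this together gives p. Check: (1, 0, 0) on the x-axis lies on the surface, and p(1, 0, 0) = 0. ✓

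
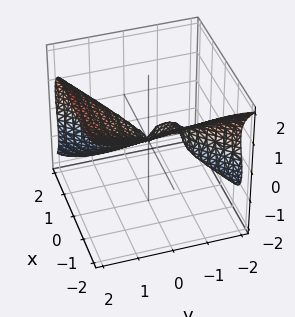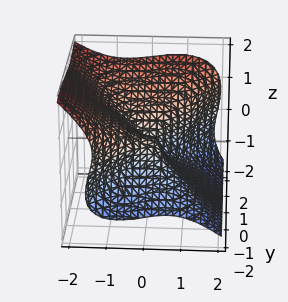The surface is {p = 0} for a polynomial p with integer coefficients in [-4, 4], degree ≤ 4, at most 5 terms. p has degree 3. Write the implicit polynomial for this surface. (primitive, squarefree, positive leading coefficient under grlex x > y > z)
(a) deg p = 3. The shape is more complex than any degree-2 surface.
(b) Reading off the gridlines: it crosses the z-axis at the gridline z = 0; it crosses the x-axis at the gridline x = 0.
(c) Fitting integer coefficients to these (and the overall shape) gives p. Check: (0, -1, 0) on the y-axis lies on the surface, and p(0, -1, 0) = 0. ✓

2*x^3 - x*y*z - y^3 + 3*z^3 - y^2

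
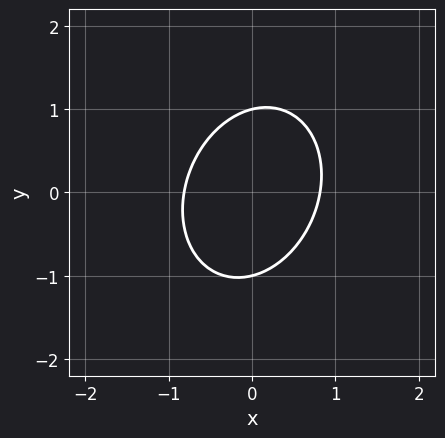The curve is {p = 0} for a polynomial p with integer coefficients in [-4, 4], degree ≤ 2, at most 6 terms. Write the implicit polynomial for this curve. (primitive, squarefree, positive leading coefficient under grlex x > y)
1. The degree is 2 — a generic line meets the curve in up to 2 points.
2. Observable constraints: among the integer gridlines, it crosses the y-axis at y ∈ {-1, 1}.
3. Matching integer coefficients to the picture gives p.

3*x^2 - x*y + 2*y^2 - 2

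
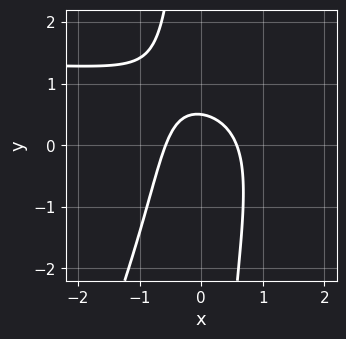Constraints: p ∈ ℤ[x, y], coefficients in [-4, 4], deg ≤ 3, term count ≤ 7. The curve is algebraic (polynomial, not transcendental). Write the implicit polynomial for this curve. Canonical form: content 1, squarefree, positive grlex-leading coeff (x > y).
2*x^2*y - x*y^2 - 3*x^2 - 2*y + 1

First, degree: the shape is more complex than any degree-2 curve, so deg p = 3.
Finally, solving for integer coefficients yields p as stated.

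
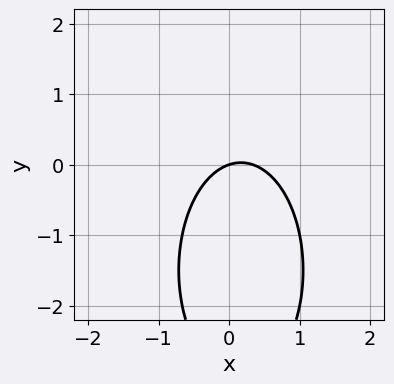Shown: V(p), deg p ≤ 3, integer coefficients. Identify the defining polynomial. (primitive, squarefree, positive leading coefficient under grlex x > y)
(a) The degree is 2 — no degree-1 curve has this shape.
(b) Against the integer gridlines: it crosses the y-axis at the gridline y = 0; one x-axis crossing is at x = 0.
(c) Putting this together gives p.

3*x^2 + y^2 - x + 3*y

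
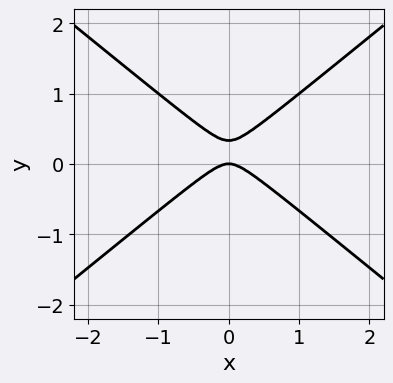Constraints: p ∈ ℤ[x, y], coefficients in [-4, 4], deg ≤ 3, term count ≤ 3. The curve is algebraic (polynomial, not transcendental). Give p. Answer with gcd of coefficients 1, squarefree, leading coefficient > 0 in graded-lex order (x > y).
2*x^2 - 3*y^2 + y

Degree: the shape is more complex than any degree-1 curve, so deg p = 2.
Symmetries: the x ↦ −x reflection is a symmetry, so x appears only in even powers.
Reading off the gridlines: it meets the x-axis at x = 0 (among the integer gridlines); one y-axis crossing is at y = 0.
Solving for integer coefficients yields p as stated.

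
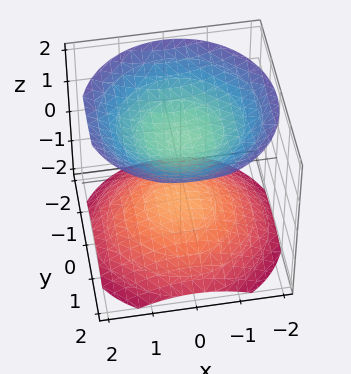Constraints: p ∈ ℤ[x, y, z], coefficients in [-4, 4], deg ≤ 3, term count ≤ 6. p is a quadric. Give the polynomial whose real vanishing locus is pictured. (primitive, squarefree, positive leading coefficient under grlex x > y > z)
2*x^2 + 2*y^2 - 3*z^2 + 3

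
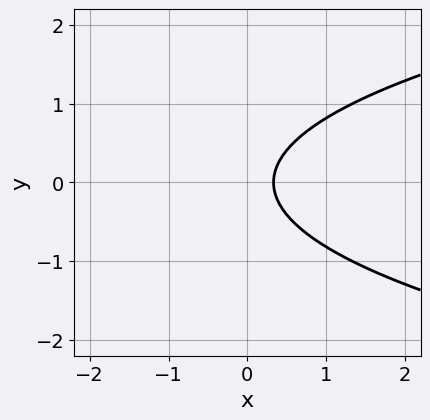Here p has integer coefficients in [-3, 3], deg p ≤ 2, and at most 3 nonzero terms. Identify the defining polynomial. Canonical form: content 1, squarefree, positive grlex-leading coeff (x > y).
(a) The degree is 2 — no degree-1 curve has this shape.
(b) Symmetries: the y ↦ −y reflection is a symmetry, so y appears only in even powers.
(c) From the axis intercepts and sections: it misses every integer gridline on the y-axis.
(d) Putting this together gives p.

3*y^2 - 3*x + 1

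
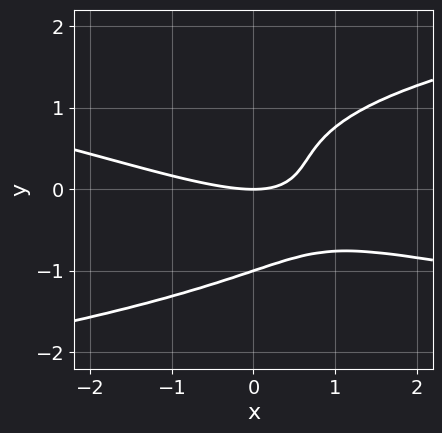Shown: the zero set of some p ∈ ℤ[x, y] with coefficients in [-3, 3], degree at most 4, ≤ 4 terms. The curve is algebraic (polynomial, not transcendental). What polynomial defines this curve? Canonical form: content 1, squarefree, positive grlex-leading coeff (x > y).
The degree is 4 — a generic line meets the curve in up to 4 points.
Checking where it meets the axes: among the integer gridlines, it crosses the y-axis at y ∈ {-1, 0}; it meets the x-axis at x = 0 (among the integer gridlines).
Putting this together gives p.

3*y^4 - x^2 - 3*x*y + 3*y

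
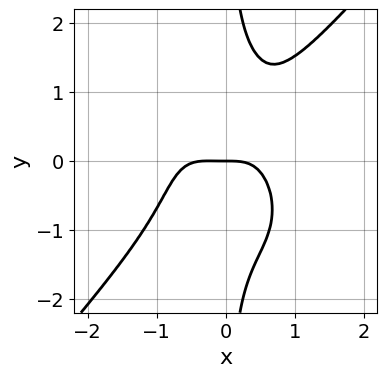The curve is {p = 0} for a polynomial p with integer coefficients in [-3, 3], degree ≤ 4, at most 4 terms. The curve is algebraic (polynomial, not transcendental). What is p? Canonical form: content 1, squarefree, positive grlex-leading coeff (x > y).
The degree is 4 — a generic line meets the curve in up to 4 points.
Against the integer gridlines: one y-axis crossing is at y = 0; it meets the x-axis at x = 0 (among the integer gridlines).
Fitting integer coefficients to these (and the overall shape) gives p.

3*x^4 - 2*x*y^3 + x^3 + 2*y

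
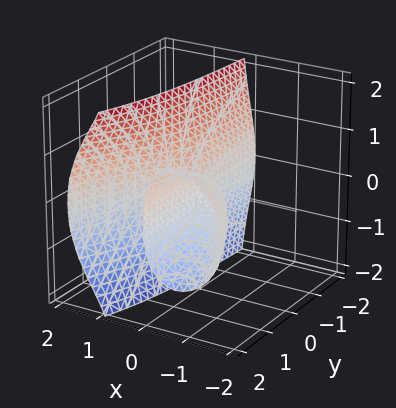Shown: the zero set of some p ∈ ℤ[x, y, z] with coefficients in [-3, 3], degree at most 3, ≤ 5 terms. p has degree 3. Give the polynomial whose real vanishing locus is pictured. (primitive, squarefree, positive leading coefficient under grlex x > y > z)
2*x^3 + 2*x*z^2 - 3*x*y - z^2

1. There are 2 components. Treating them together as one polynomial.
2. deg p = 3. A generic line meets the surface in up to 3 points.
3. Observable constraints: every point of the y-axis in the box is on the surface; one z-axis crossing is at z = 0.
4. Together with the visible shape, these determine p as stated.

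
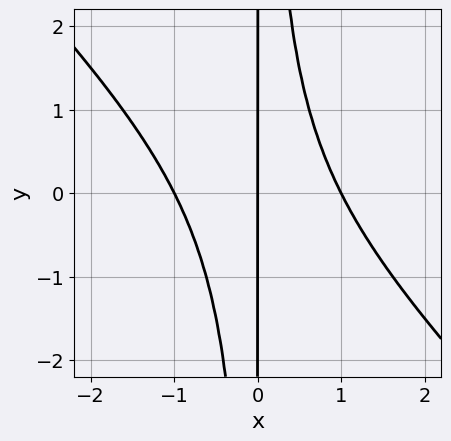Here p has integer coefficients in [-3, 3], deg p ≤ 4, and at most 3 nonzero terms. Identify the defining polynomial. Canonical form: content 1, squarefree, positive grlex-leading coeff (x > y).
x^3 + x^2*y - x

First, deg p = 3. No degree-2 curve has this shape.
Next, checking where it meets the axes: every point of the y-axis in the box is on the curve; among the integer gridlines, it crosses the x-axis at x ∈ {-1, 0, 1}.
Finally, matching integer coefficients to the picture gives p.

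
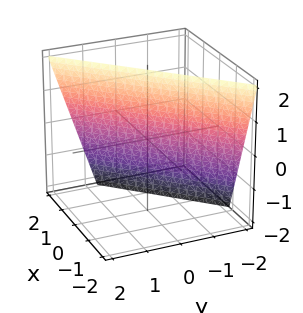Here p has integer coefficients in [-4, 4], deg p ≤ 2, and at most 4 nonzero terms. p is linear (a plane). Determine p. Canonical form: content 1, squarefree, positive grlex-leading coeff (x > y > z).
3*x - 3*y + z - 2

1. The degree is 1 — every cross-section is a straight line — this is a plane.
2. Observable constraints: it crosses the z-axis at the gridline z = 2.
3. Together with the visible shape, these determine p as stated.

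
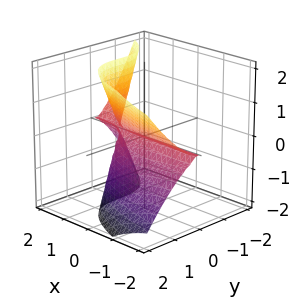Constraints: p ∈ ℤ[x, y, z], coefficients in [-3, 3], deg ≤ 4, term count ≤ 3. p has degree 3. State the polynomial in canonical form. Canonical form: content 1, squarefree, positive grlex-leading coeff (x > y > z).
x*z^2 + y^3 - z^2

The degree is 3 — a generic line meets the surface in up to 3 points.
Against the integer gridlines: it meets the y-axis at y = 0 (among the integer gridlines); it crosses the z-axis at the gridline z = 0; every point of the x-axis in the box is on the surface.
Solving for integer coefficients yields p as stated.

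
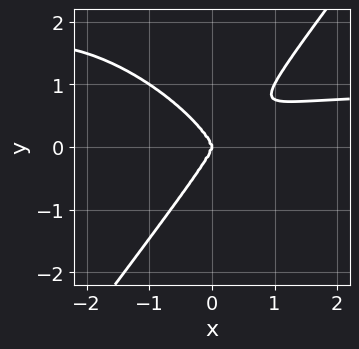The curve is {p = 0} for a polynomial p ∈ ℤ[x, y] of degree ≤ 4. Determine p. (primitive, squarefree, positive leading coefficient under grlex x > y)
First, the degree is 4 — the shape is more complex than any degree-3 curve.
Next, reading off the gridlines: it crosses the x-axis at the gridline x = 0; one y-axis crossing is at y = 0.
Finally, solving for integer coefficients yields p as stated.

x^3*y + x^2*y^2 - y^4 - x^3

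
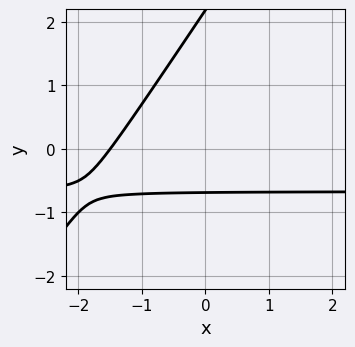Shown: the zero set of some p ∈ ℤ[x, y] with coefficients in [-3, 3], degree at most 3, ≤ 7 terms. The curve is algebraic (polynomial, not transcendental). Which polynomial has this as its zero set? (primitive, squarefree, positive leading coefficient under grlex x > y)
3*x*y - 2*y^2 + 2*x + 3*y + 3

The degree is 2 — no degree-1 curve has this shape.
Matching integer coefficients to the picture gives p.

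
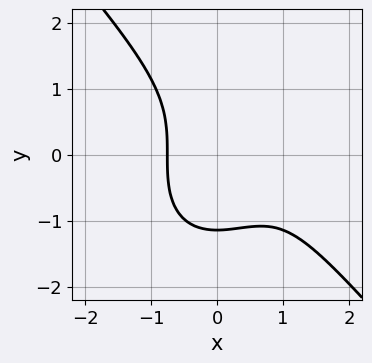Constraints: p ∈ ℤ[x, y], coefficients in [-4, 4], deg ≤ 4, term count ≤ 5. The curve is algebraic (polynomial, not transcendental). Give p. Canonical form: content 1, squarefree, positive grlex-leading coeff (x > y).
The degree is 3 — the shape is more complex than any degree-2 curve.
Solving for integer coefficients yields p as stated.

3*x^3 + 2*y^3 - 3*x^2 + 3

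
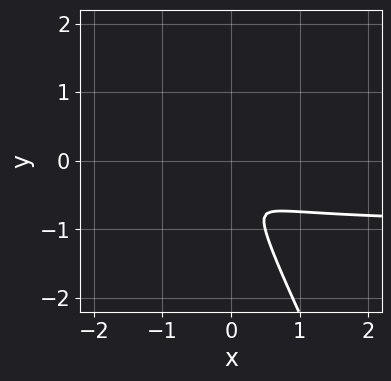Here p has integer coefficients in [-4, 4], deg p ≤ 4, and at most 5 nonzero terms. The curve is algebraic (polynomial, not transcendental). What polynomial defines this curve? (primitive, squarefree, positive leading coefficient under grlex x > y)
2*x*y^3 + y^4 + 2*x^2*y + 2*x^2

Degree: no degree-3 curve has this shape, so deg p = 4.
Putting this together gives p.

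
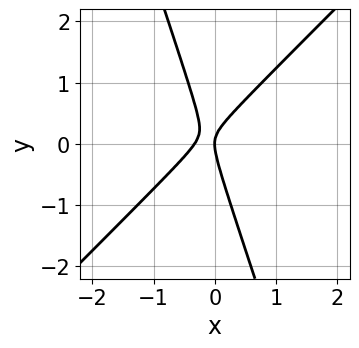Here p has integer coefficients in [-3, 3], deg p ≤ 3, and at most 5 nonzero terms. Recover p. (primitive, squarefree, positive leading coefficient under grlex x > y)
First, degree: the shape is more complex than any degree-1 curve, so deg p = 2.
Then, reading off the gridlines: it crosses the x-axis at the gridline x = 0; it crosses the y-axis at the gridline y = 0.
Finally, fitting integer coefficients to these (and the overall shape) gives p.

3*x^2 - 2*x*y - y^2 + x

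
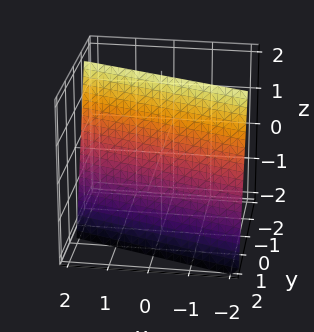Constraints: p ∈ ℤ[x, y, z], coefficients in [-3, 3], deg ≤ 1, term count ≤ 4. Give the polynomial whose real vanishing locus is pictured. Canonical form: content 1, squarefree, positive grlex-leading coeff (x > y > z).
(a) deg p = 1. Every cross-section is a straight line — this is a plane.
(b) From the visible intercepts: one z-axis crossing is at z = 2; one x-axis crossing is at x = 2.
(c) The integer polynomial consistent with all of this is the stated p.

x + 3*y + z - 2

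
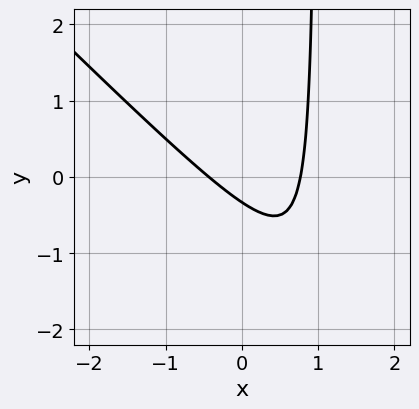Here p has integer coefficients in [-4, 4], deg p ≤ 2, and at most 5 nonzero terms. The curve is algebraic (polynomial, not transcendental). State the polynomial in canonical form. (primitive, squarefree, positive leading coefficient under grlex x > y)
3*x^2 + 3*x*y - x - 3*y - 1

1. deg p = 2. The shape is more complex than any degree-1 curve.
2. The integer polynomial consistent with all of this is the stated p.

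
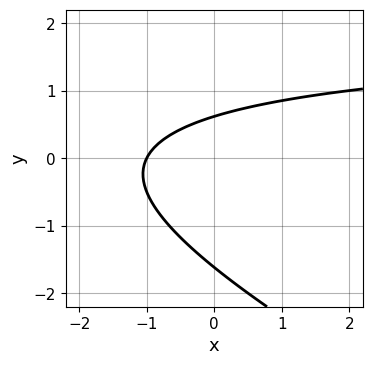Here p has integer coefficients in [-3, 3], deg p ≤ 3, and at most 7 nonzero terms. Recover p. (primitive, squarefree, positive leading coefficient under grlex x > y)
The degree is 2 — the shape is more complex than any degree-1 curve.
From the axis intercepts and sections: it meets the x-axis at x = -1 (among the integer gridlines).
Together with the visible shape, these determine p as stated.

x*y + 2*y^2 - 2*x + 2*y - 2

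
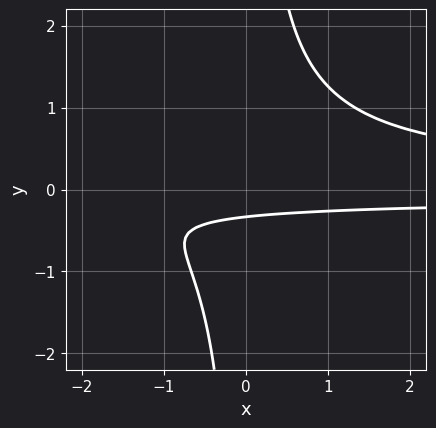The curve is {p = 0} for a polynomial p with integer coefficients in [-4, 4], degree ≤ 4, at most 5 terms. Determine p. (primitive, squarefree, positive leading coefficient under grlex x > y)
3*x*y^2 - 3*y - 1

Degree: the shape is more complex than any degree-2 curve, so deg p = 3.
Reading off the gridlines: it misses every integer gridline on the x-axis.
Solving for integer coefficients yields p as stated.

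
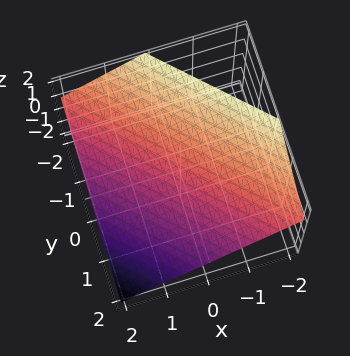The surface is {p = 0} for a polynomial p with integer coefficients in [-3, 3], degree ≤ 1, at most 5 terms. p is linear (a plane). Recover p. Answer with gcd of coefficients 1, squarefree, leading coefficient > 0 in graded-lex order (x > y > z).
2*x + 2*y + 3*z - 2

(a) The degree is 1 — the surface is flat (a plane).
(b) Observable constraints: it meets the x-axis at x = 1 (among the integer gridlines); one y-axis crossing is at y = 1.
(c) Fitting integer coefficients to these (and the overall shape) gives p.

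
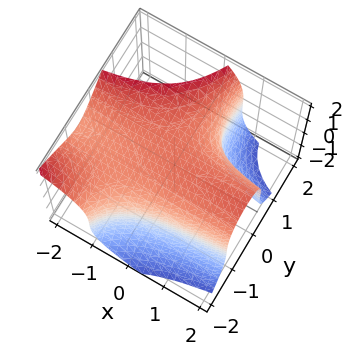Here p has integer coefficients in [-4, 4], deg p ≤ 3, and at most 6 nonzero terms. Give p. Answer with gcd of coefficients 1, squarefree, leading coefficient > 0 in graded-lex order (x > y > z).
deg p = 3.
Reading off the gridlines: no x-intercept at any integer in the box.
These observations pin down the coefficients.

3*x*y^2 - y^3 + z^3 + 3*x*y - 3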